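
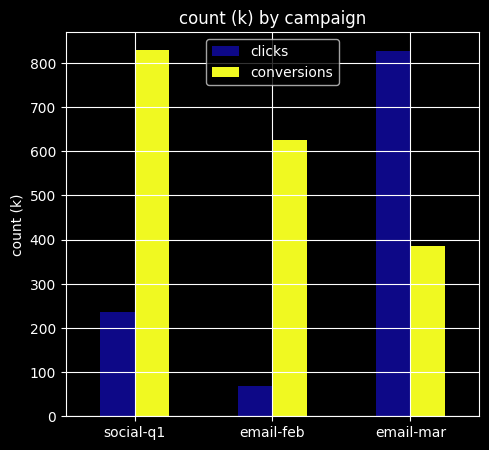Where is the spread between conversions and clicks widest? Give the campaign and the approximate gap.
social-q1: conversions ≈ 800, clicks ≈ 200 → gap ≈ 600. Next-largest (email-feb) is only ≈ 500.

social-q1, ≈ 600 k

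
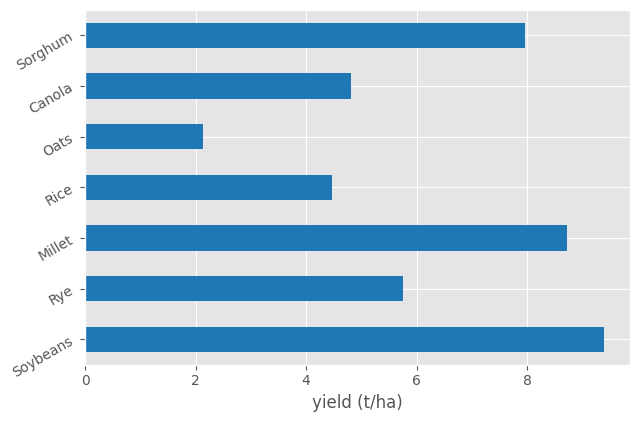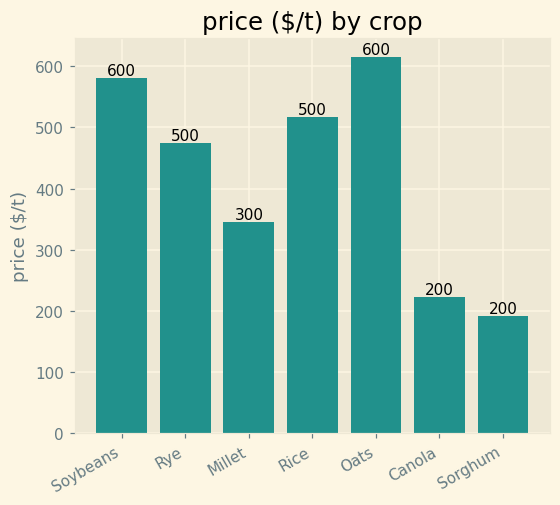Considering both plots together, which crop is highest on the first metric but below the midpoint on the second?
Chart 2 median price ($/t) ≈ 500; below-median crops: Millet, Canola, Sorghum. Among those, Millet has the highest yield (t/ha) (≈ 9).

Millet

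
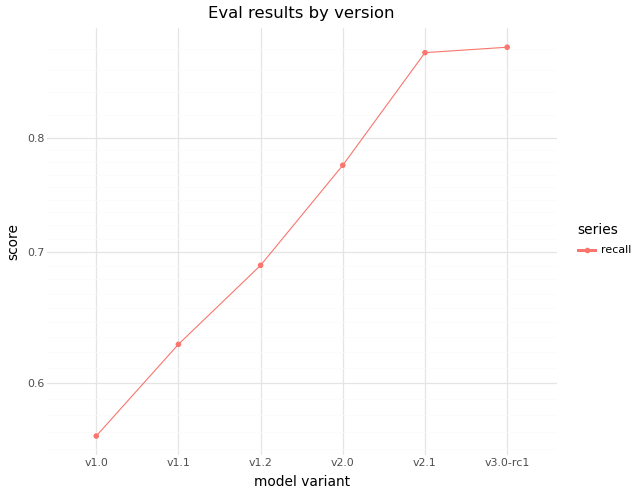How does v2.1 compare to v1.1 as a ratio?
≈ 1.38×

v2.1 ≈ 0.90, v1.1 ≈ 0.65; 0.90/0.65 ≈ 1.38.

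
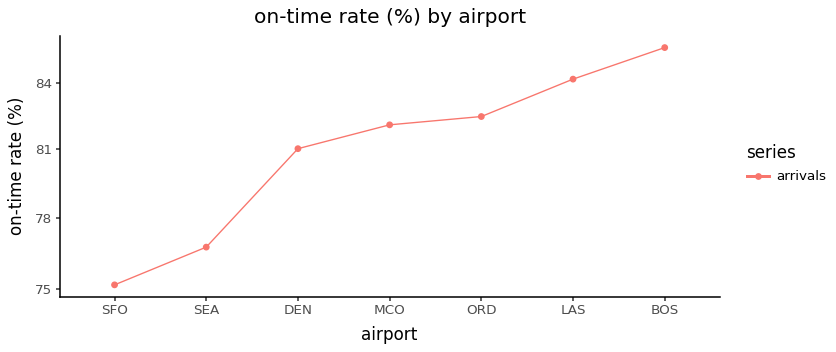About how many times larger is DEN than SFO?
≈ 1.08×

DEN ≈ 81, SFO ≈ 75; 81/75 ≈ 1.08.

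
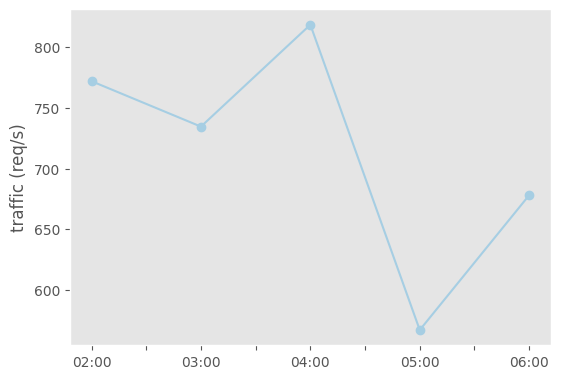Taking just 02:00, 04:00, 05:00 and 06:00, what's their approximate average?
(775 + 825 + 575 + 675) / 4 ≈ 712.

≈ 712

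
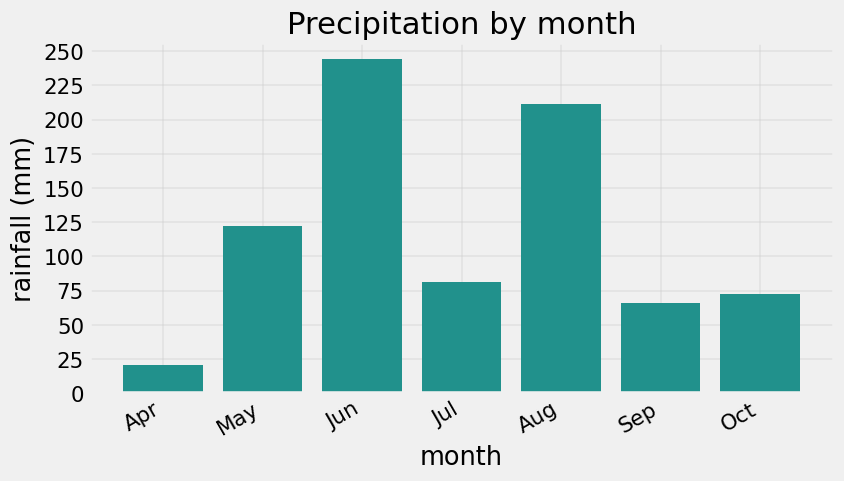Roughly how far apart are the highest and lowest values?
≈ 225

Max Jun ≈ 250, min Apr ≈ 25; range ≈ 225.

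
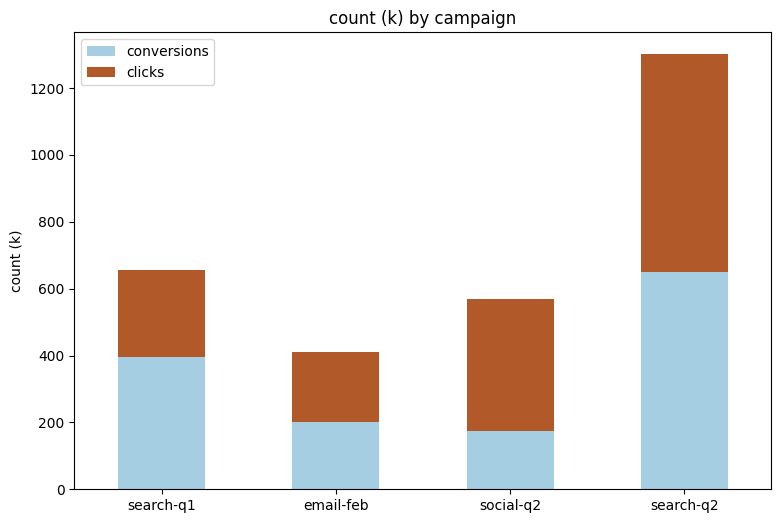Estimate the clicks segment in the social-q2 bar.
≈ 400

clicks top ≈ 600, bottom ≈ 200; segment ≈ 400.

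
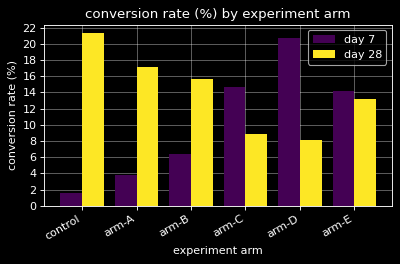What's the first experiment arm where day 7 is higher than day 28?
arm-B: day 7 ≈ 6 vs day 28 ≈ 16 (not yet); arm-C: day 7 ≈ 14 vs day 28 ≈ 8 (first crossover).

arm-C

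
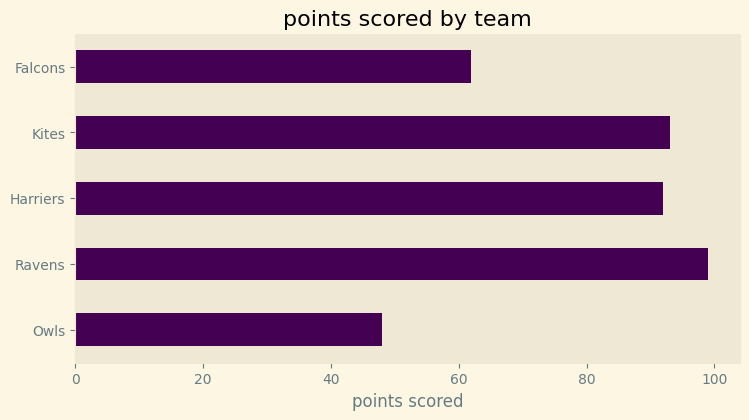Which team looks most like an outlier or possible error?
Owls

Owls ≈ 50; the rest sit between ≈ 60 and ≈ 100.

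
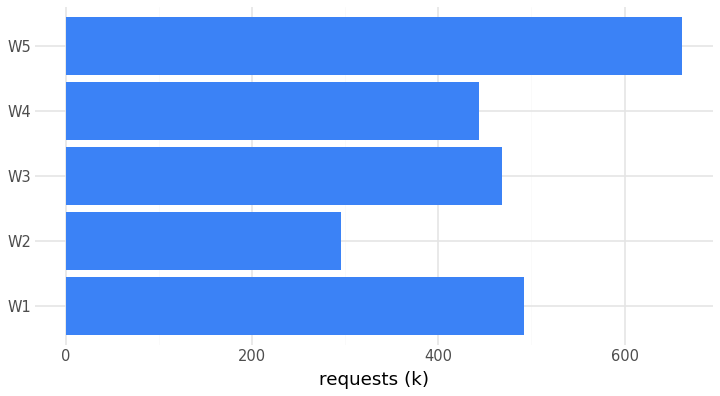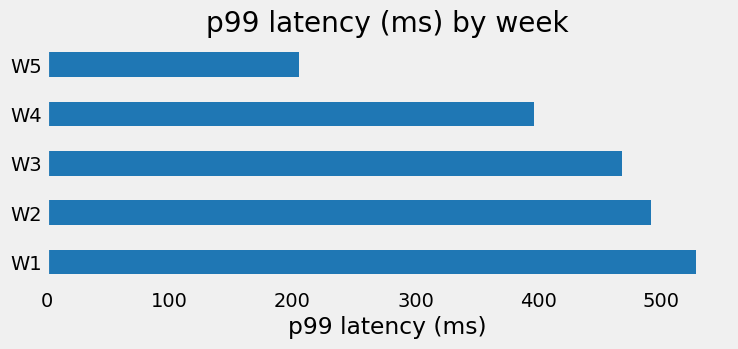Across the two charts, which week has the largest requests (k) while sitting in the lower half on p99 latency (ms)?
Chart 2 median p99 latency (ms) ≈ 450; below-median weeks: W4, W5. Among those, W5 has the highest requests (k) (≈ 700).

W5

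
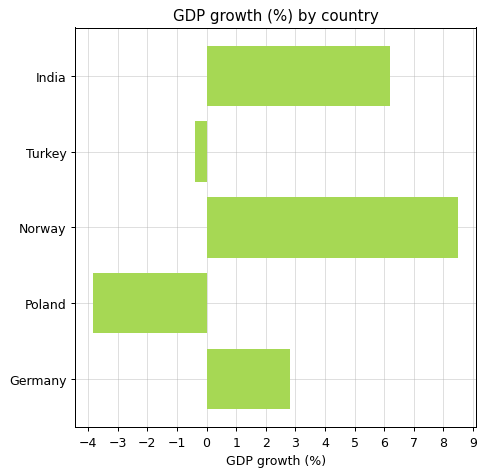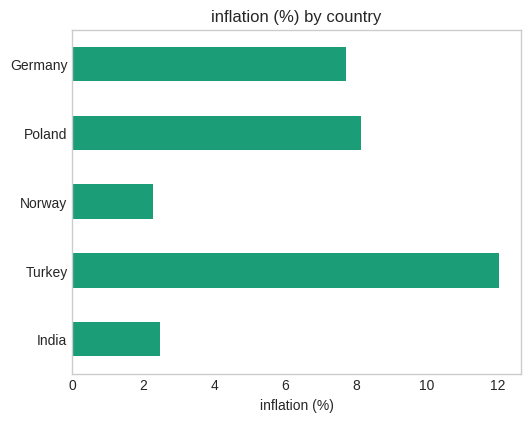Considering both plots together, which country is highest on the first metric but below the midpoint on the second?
Norway

Chart 2 median inflation (%) ≈ 8; below-median countries: India, Norway. Among those, Norway has the highest GDP growth (%) (≈ 8).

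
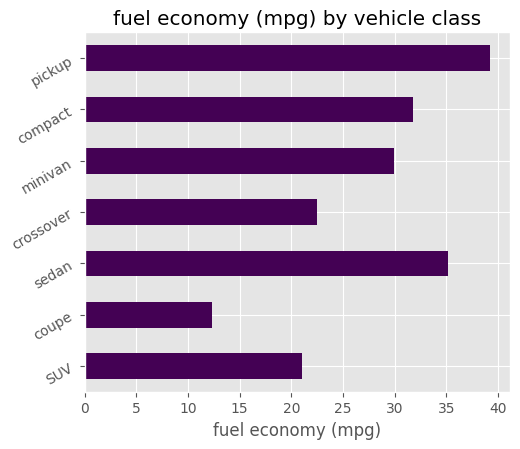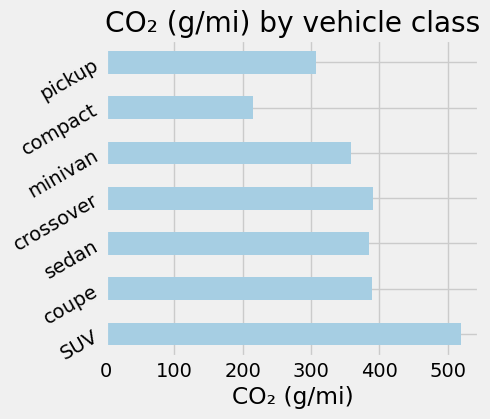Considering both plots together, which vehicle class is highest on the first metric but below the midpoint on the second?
Chart 2 median CO₂ (g/mi) ≈ 400; below-median vehicle classes: minivan, compact, pickup. Among those, pickup has the highest fuel economy (mpg) (≈ 40).

pickup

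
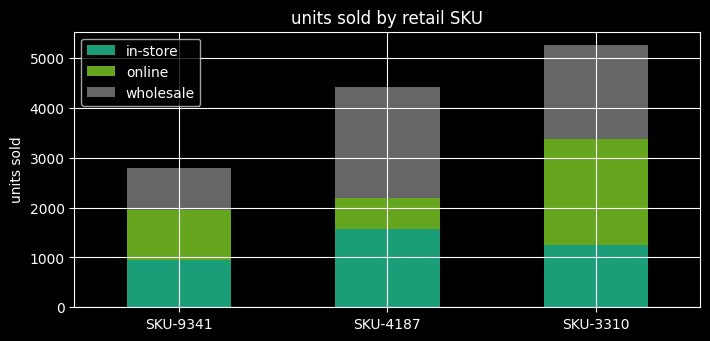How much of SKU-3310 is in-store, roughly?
in-store top ≈ 1500, bottom ≈ 0; segment ≈ 1500.

≈ 1500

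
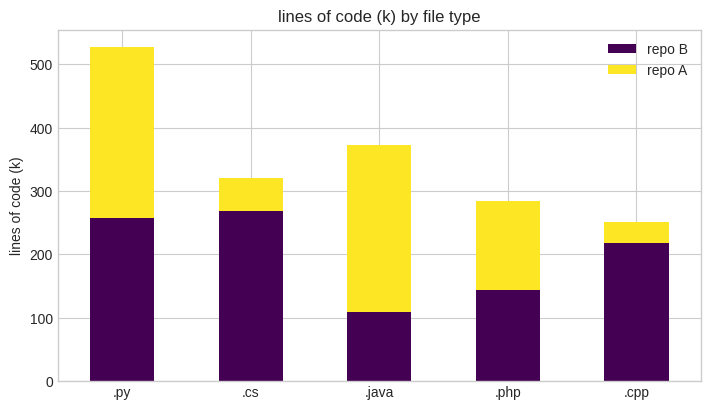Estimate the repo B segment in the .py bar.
repo B top ≈ 250, bottom ≈ 0; segment ≈ 250.

≈ 250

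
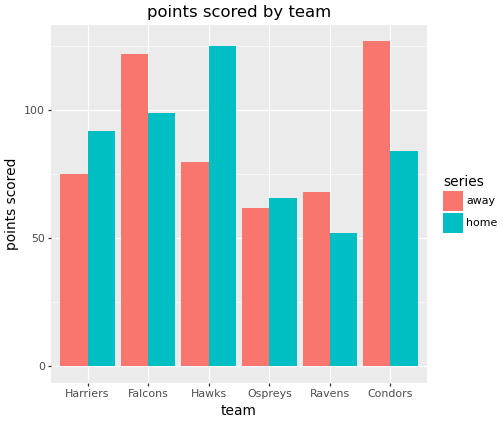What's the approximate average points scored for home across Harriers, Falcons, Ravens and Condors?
≈ 85

(100 + 100 + 60 + 80) / 4 ≈ 85.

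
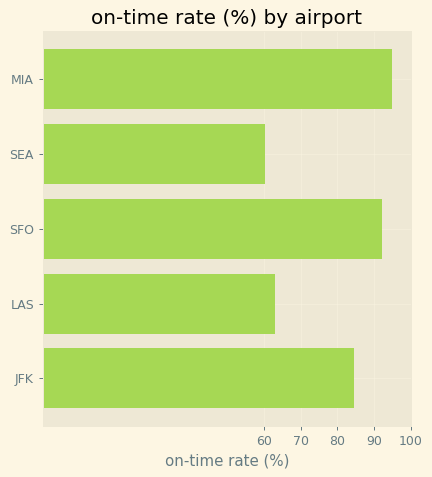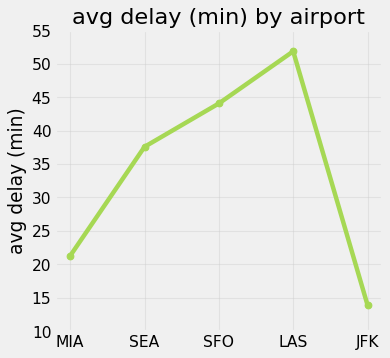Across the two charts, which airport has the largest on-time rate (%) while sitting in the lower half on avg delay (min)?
MIA

Chart 2 median avg delay (min) ≈ 40; below-median airports: MIA, JFK. Among those, MIA has the highest on-time rate (%) (≈ 90).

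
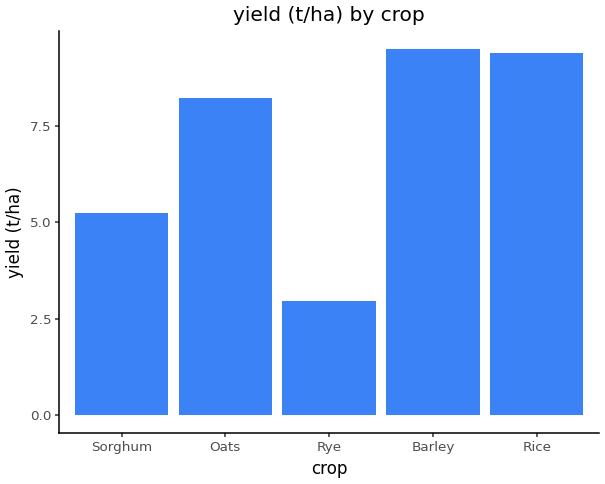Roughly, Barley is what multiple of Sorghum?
≈ 1.8×

Barley ≈ 9, Sorghum ≈ 5; 9/5 ≈ 1.8.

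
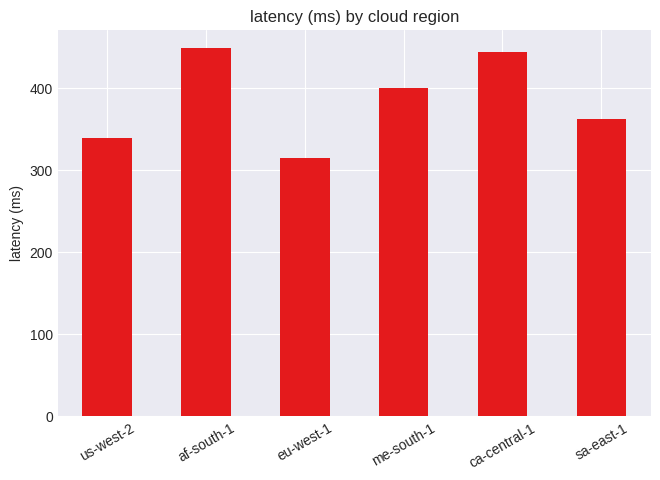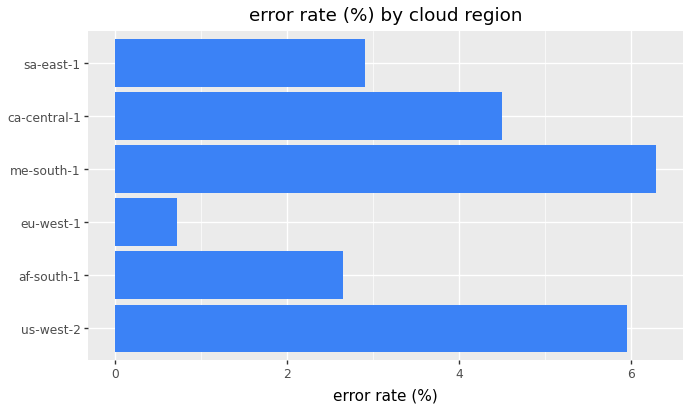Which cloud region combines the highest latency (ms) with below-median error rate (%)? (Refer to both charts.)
af-south-1

Chart 2 median error rate (%) ≈ 4; below-median cloud regions: af-south-1, eu-west-1, sa-east-1. Among those, af-south-1 has the highest latency (ms) (≈ 450).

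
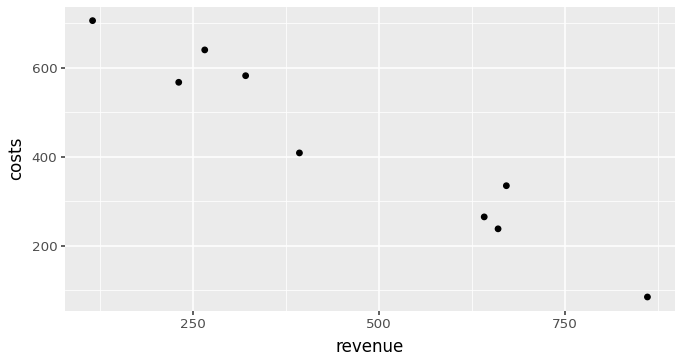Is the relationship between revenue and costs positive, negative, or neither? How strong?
negative, strong

Points are negatively correlated; strong (|r| ≈ 1.0).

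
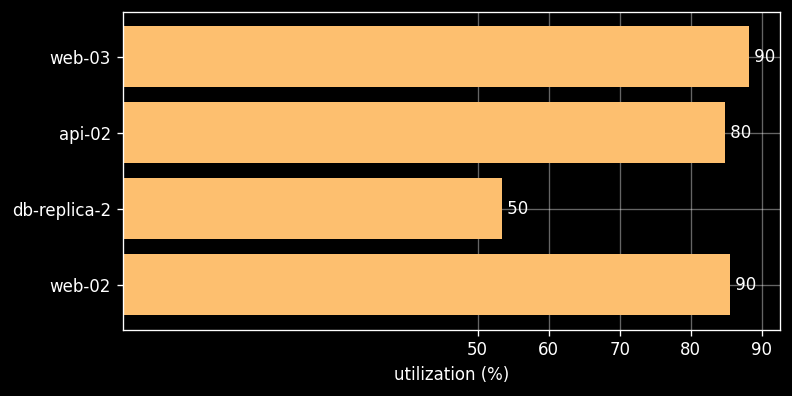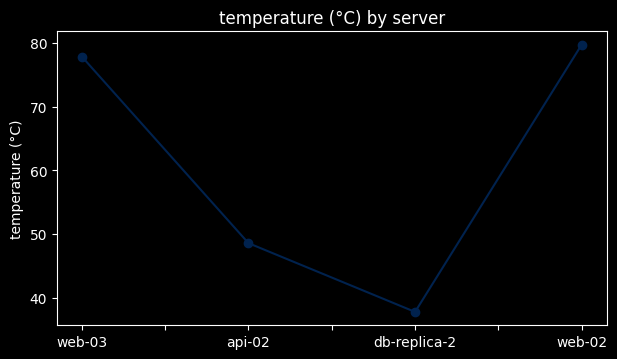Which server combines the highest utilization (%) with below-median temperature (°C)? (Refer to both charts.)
Chart 2 median temperature (°C) ≈ 60; below-median servers: api-02, db-replica-2. Among those, api-02 has the highest utilization (%) (≈ 80).

api-02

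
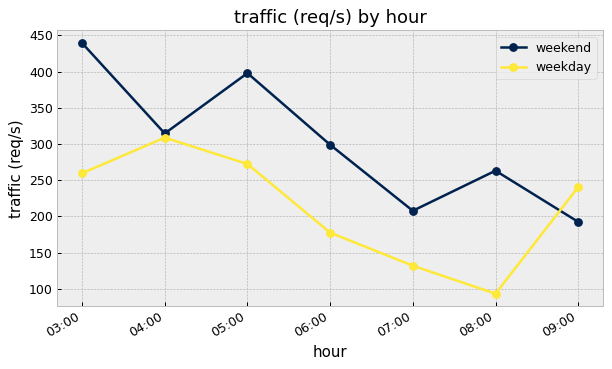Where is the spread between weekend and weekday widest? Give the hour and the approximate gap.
03:00: weekend ≈ 450, weekday ≈ 250 → gap ≈ 200. Next-largest (08:00) is only ≈ 150.

03:00, ≈ 200 req/s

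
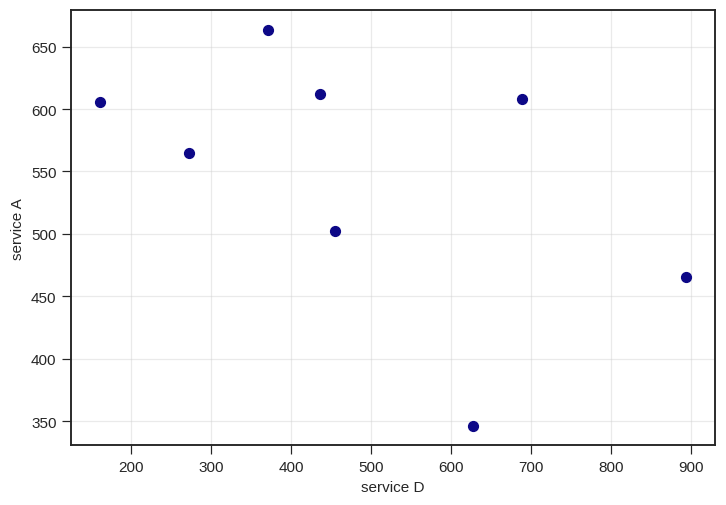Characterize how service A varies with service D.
negative, moderate

Points are negatively correlated; moderate (|r| ≈ 0.5).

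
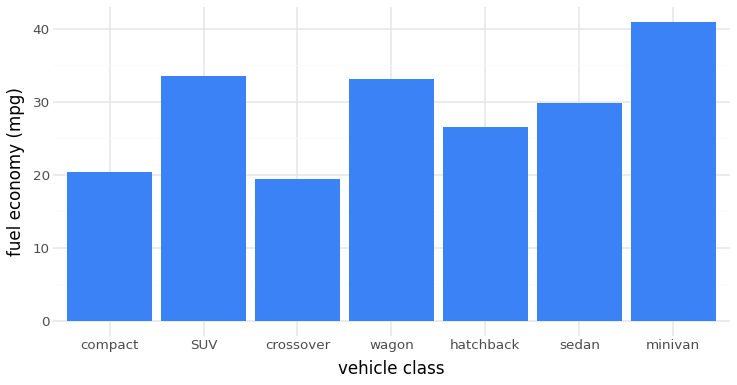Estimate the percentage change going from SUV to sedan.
≈ -14.3%

SUV ≈ 35, sedan ≈ 30; (30 − 35) / 35 ≈ -14.3%.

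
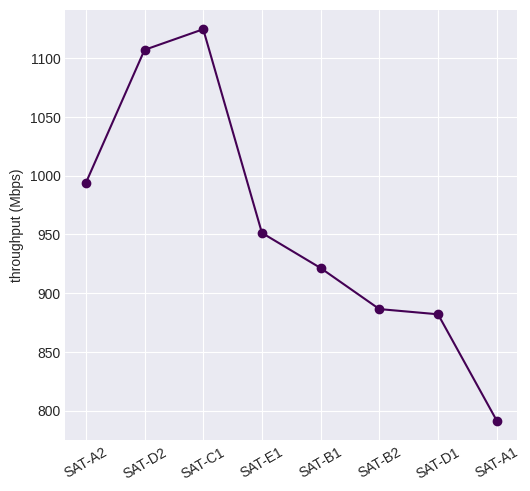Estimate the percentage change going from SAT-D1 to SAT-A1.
SAT-D1 ≈ 900, SAT-A1 ≈ 800; (800 − 900) / 900 ≈ -11.1%.

≈ -11.1%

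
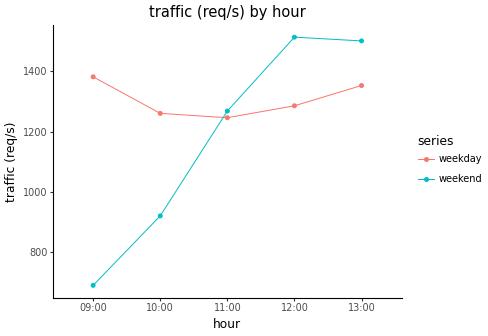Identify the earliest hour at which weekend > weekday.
11:00

10:00: weekend ≈ 900 vs weekday ≈ 1300 (not yet); 11:00: weekend ≈ 1300 vs weekday ≈ 1200 (first crossover).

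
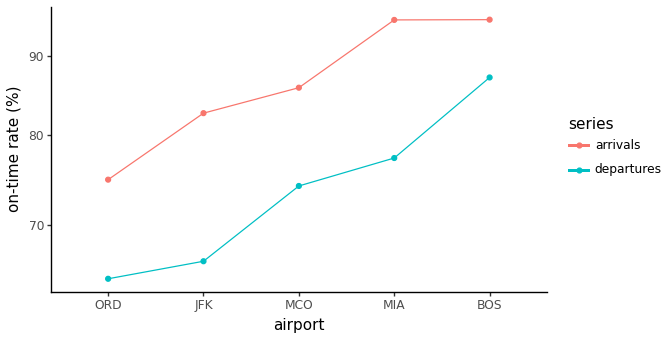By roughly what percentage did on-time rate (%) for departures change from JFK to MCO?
≈ +15.4%

JFK ≈ 65, MCO ≈ 75; (75 − 65) / 65 ≈ +15.4%.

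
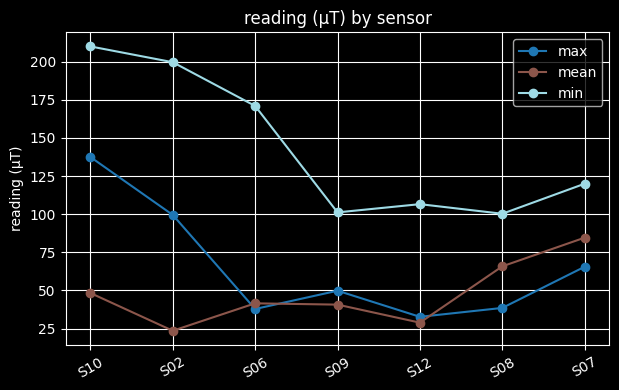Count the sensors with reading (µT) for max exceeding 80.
2

Above 80: S10, S02.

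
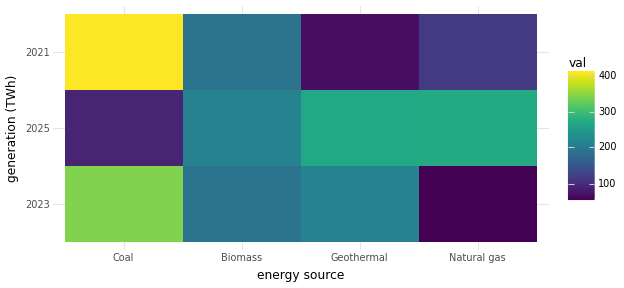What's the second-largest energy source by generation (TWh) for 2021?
Top 3 for 2021: Coal ≈ 400, Biomass ≈ 200, Natural gas ≈ 100.

Biomass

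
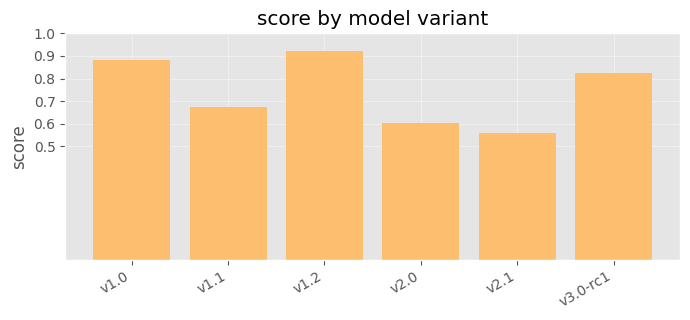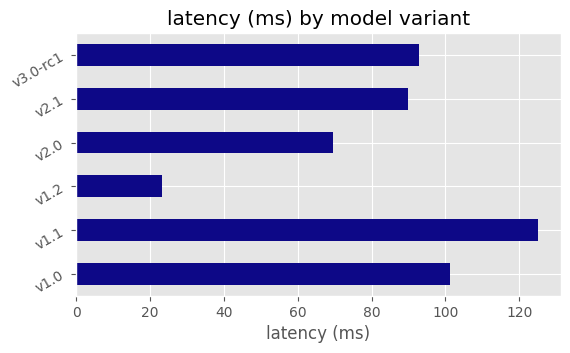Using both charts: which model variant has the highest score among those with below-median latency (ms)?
Chart 2 median latency (ms) ≈ 100; below-median model variants: v1.2, v2.0, v2.1. Among those, v1.2 has the highest score (≈ 0.9).

v1.2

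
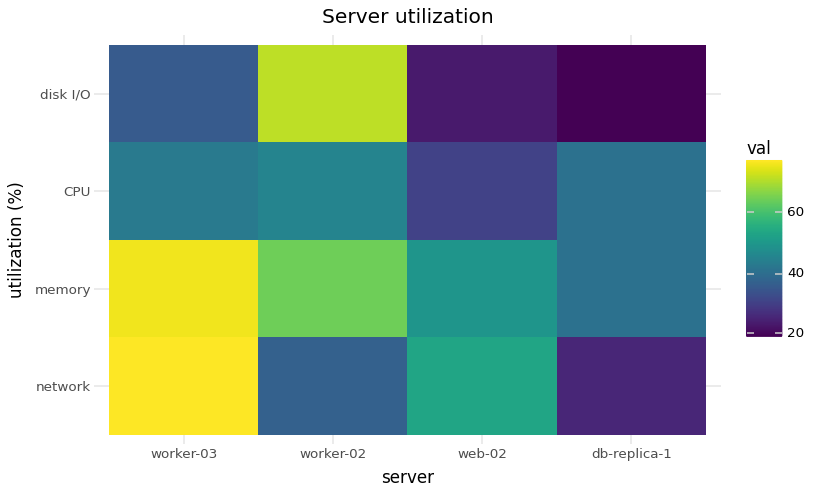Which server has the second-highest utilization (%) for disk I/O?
Top 3 for disk I/O: worker-02 ≈ 70, worker-03 ≈ 35, web-02 ≈ 25.

worker-03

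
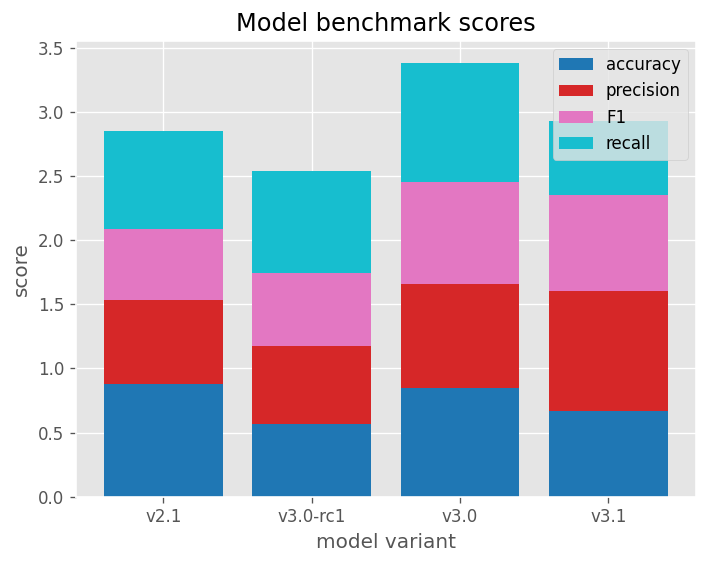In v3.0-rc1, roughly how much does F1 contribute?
≈ 0.5

F1 top ≈ 1.5, bottom ≈ 1.0; segment ≈ 0.5.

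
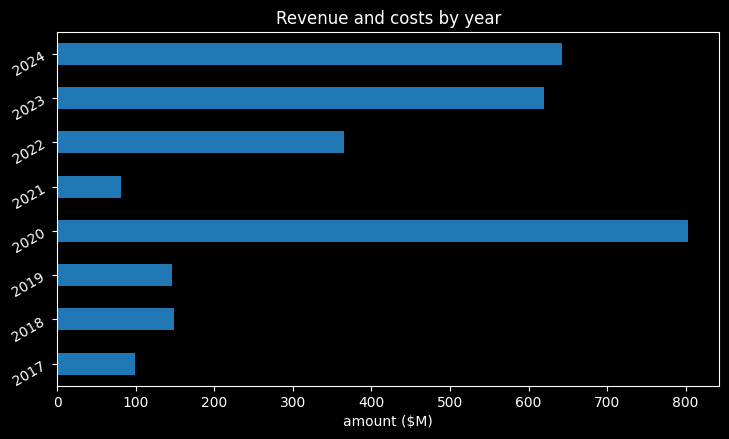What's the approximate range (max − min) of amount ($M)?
≈ 700

Max 2020 ≈ 800, min 2021 ≈ 100; range ≈ 700.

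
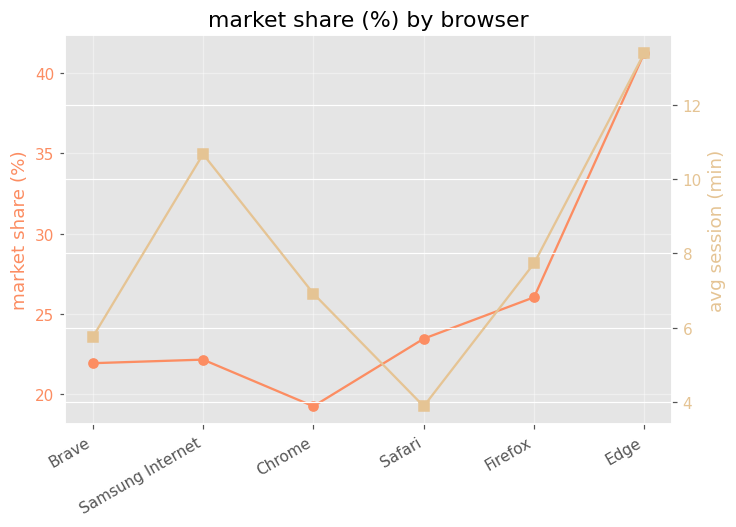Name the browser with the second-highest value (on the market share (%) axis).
Firefox

Top 3 (on the market share (%) axis): Edge ≈ 42, Firefox ≈ 26, Safari ≈ 24.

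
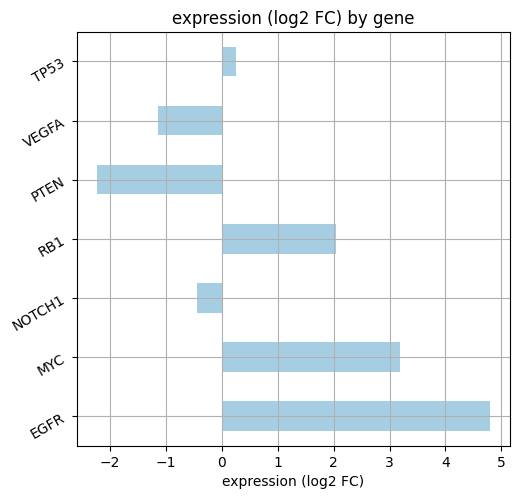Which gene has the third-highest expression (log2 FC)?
Top 4: EGFR ≈ 5, MYC ≈ 3, RB1 ≈ 2, TP53 ≈ 0.

RB1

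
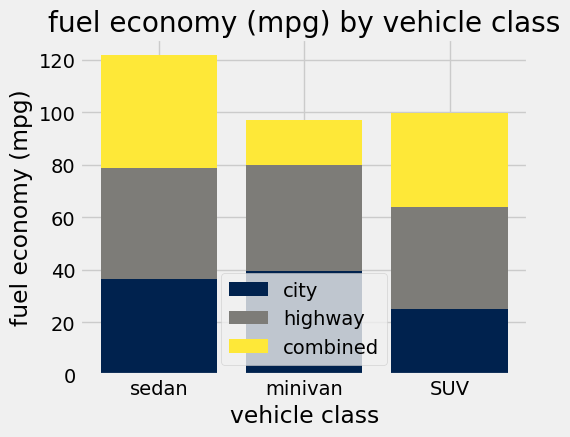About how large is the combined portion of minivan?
≈ 20

combined top ≈ 100, bottom ≈ 80; segment ≈ 20.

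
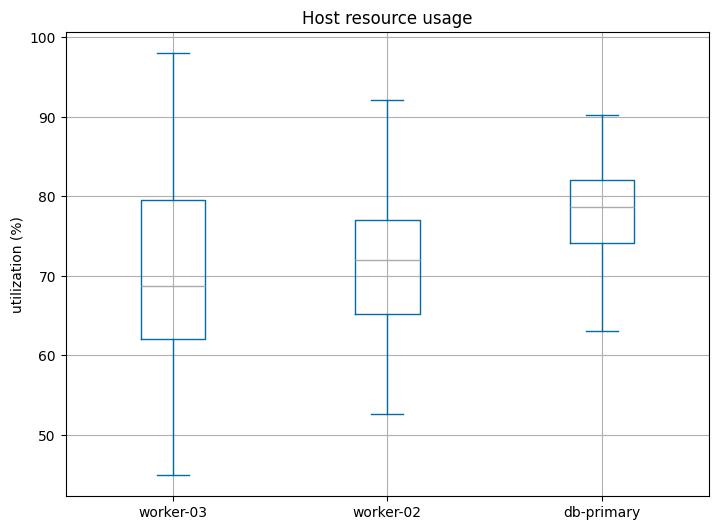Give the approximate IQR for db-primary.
≈ 8

Q3 ≈ 82, Q1 ≈ 74; IQR ≈ 8.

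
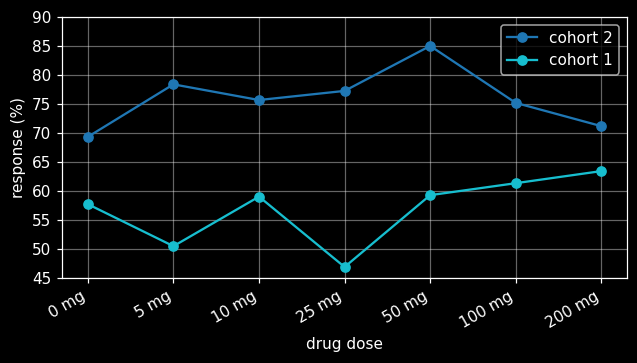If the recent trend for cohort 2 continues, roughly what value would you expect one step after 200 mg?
Last three: 85, 75, 70 → slope ≈ -7.5/step → next ≈ 62.5.

≈ 62.5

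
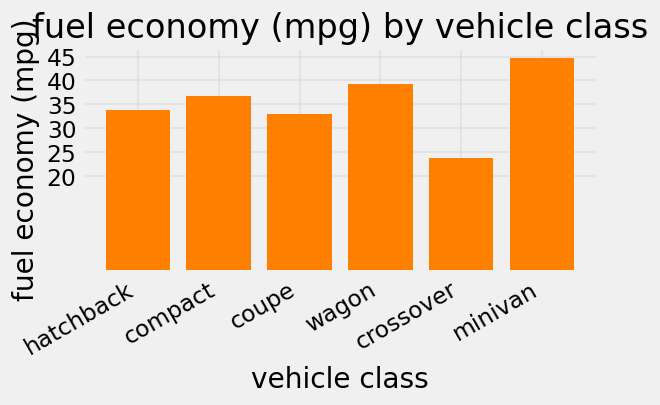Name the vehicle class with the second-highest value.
Top 3: minivan ≈ 45, wagon ≈ 40, compact ≈ 35.

wagon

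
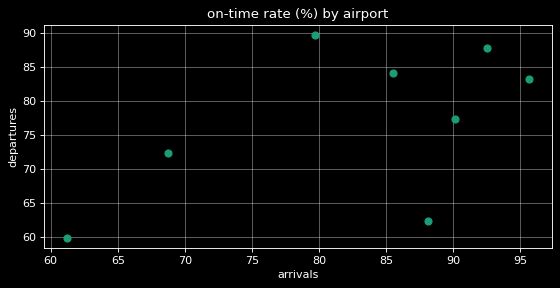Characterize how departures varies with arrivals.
Points are positively correlated; moderate (|r| ≈ 0.5).

positive, moderate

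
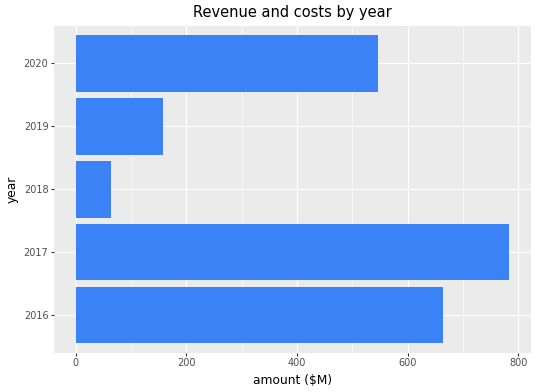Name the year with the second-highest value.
Top 3: 2017 ≈ 800, 2016 ≈ 700, 2020 ≈ 500.

2016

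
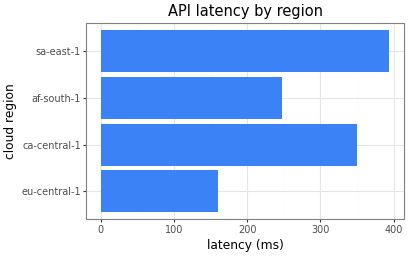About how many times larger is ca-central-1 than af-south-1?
ca-central-1 ≈ 350, af-south-1 ≈ 250; 350/250 ≈ 1.4.

≈ 1.4×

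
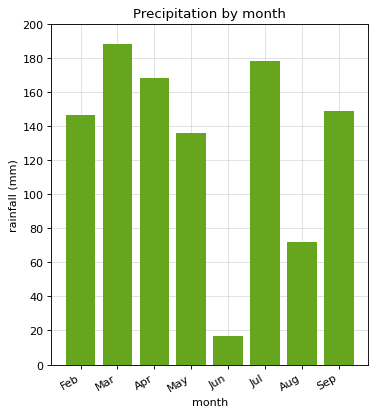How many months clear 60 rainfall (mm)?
7

Above 60: Feb, Mar, Apr, May, Jul, Aug, Sep.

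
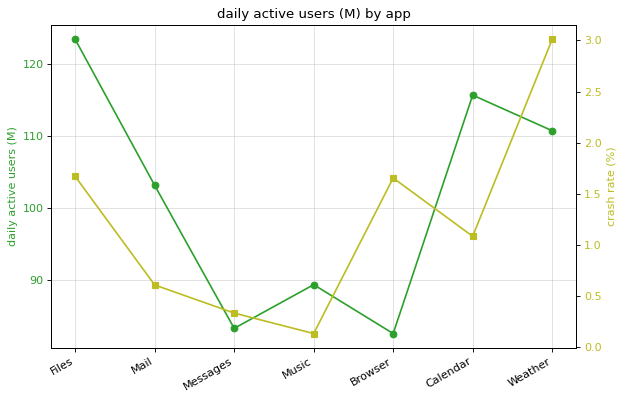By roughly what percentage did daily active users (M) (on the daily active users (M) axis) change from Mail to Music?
Mail ≈ 105, Music ≈ 90; (90 − 105) / 105 ≈ -14.3%.

≈ -14.3%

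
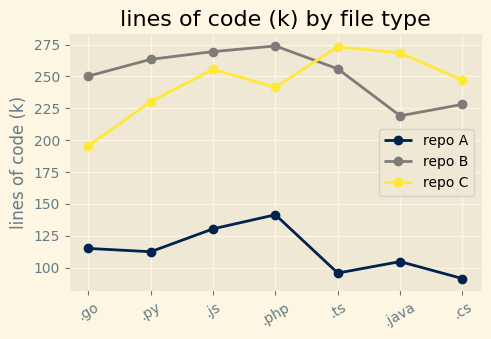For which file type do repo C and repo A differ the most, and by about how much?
.ts: repo C ≈ 280, repo A ≈ 100 → gap ≈ 180. Next-largest (.java) is only ≈ 160.

.ts, ≈ 180 k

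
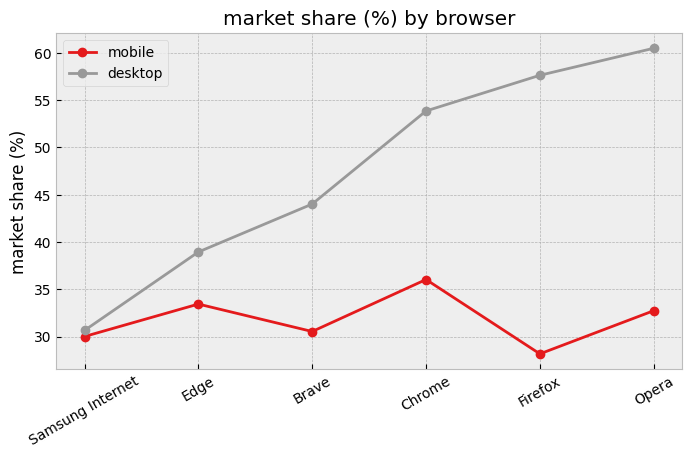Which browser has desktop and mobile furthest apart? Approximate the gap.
Firefox, ≈ 30 %

Firefox: desktop ≈ 60, mobile ≈ 30 → gap ≈ 30. Next-largest (Opera) is only ≈ 25.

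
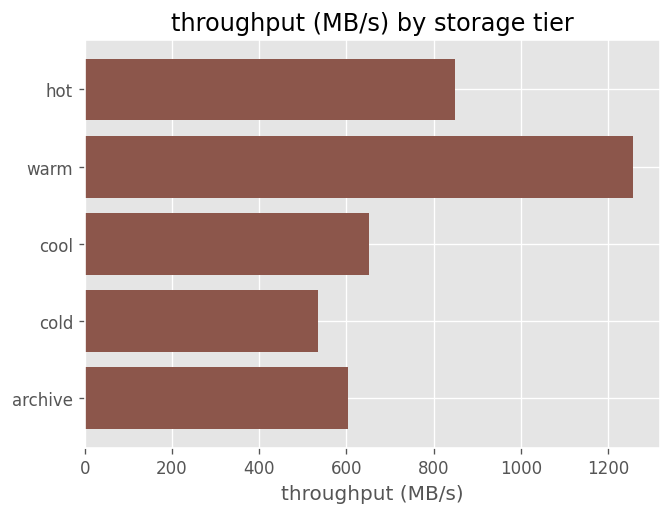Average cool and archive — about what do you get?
(600 + 600) / 2 ≈ 600.

≈ 600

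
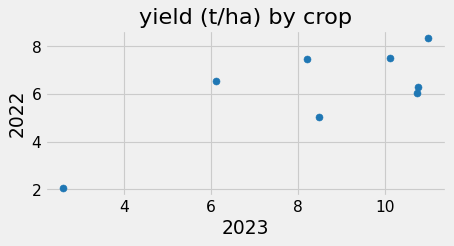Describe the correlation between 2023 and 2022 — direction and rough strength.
positive, strong

Points are positively correlated; strong (|r| ≈ 0.8).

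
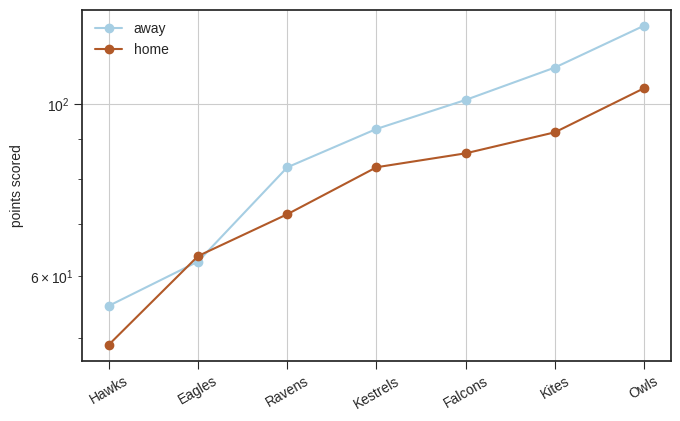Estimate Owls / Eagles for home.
Owls ≈ 100, Eagles ≈ 60; 100/60 ≈ 1.67.

≈ 1.67×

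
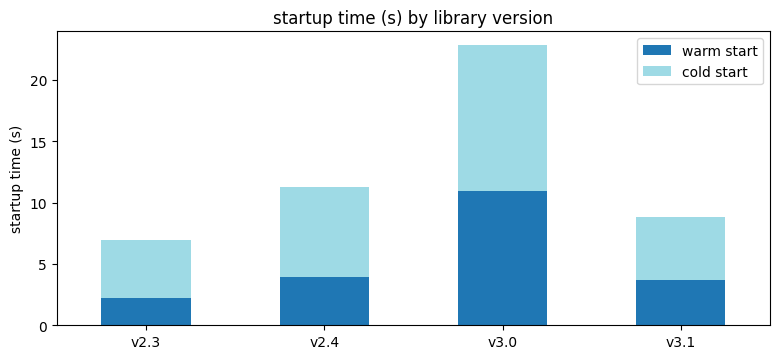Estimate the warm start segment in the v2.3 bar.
≈ 2

warm start top ≈ 2, bottom ≈ 0; segment ≈ 2.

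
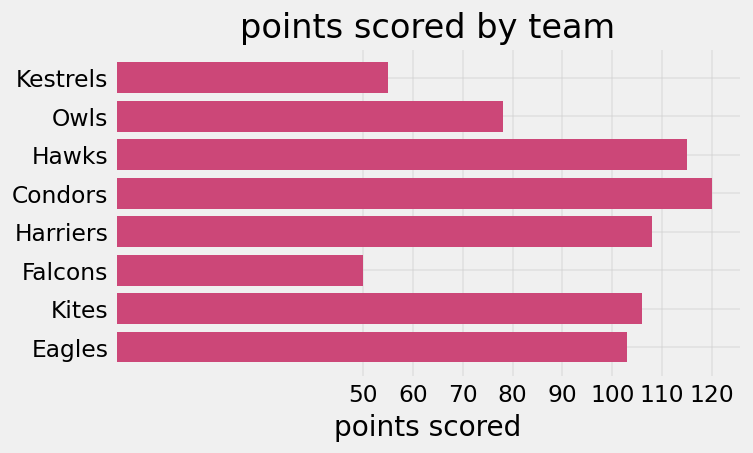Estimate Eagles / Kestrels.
Eagles ≈ 100, Kestrels ≈ 60; 100/60 ≈ 1.67.

≈ 1.67×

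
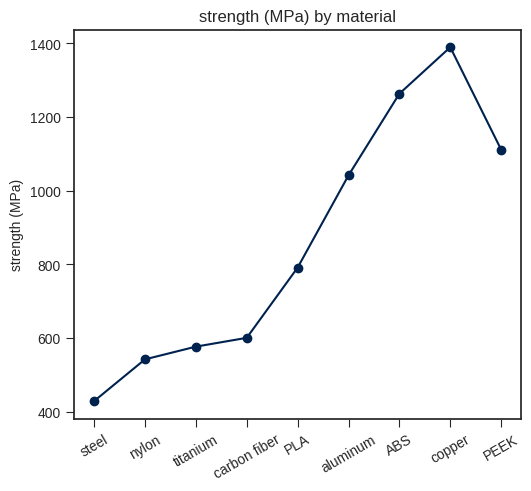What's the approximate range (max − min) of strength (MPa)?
≈ 1000

Max copper ≈ 1400, min steel ≈ 400; range ≈ 1000.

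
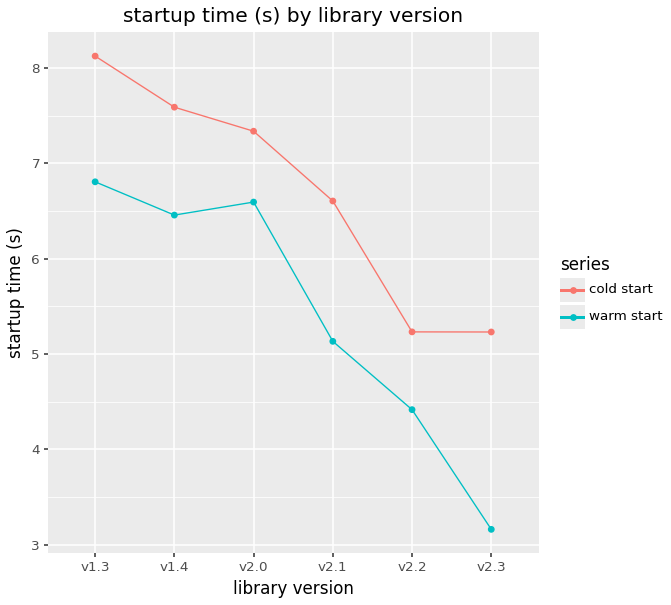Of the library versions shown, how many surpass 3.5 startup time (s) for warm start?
Above 3.5: v1.3, v1.4, v2.0, v2.1, v2.2.

5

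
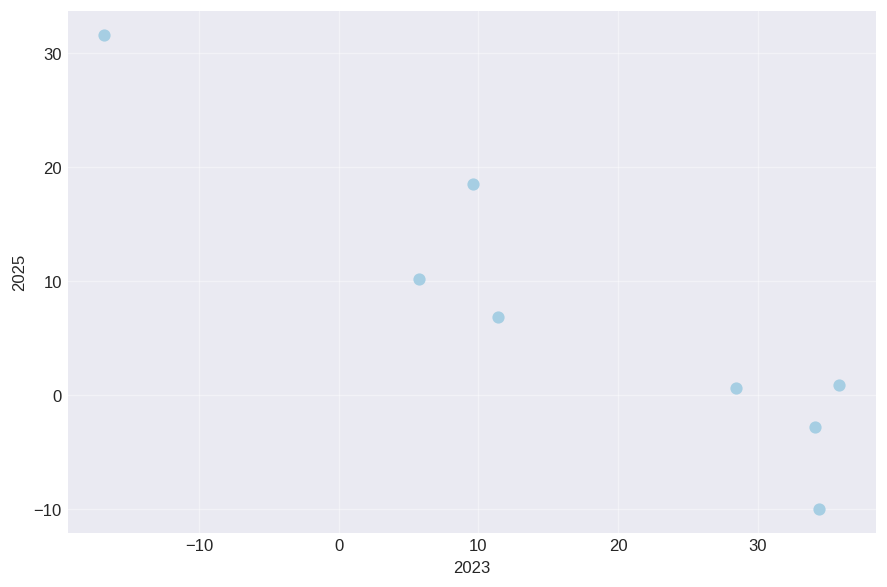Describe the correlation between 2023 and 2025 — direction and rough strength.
negative, strong

Points are negatively correlated; strong (|r| ≈ 0.9).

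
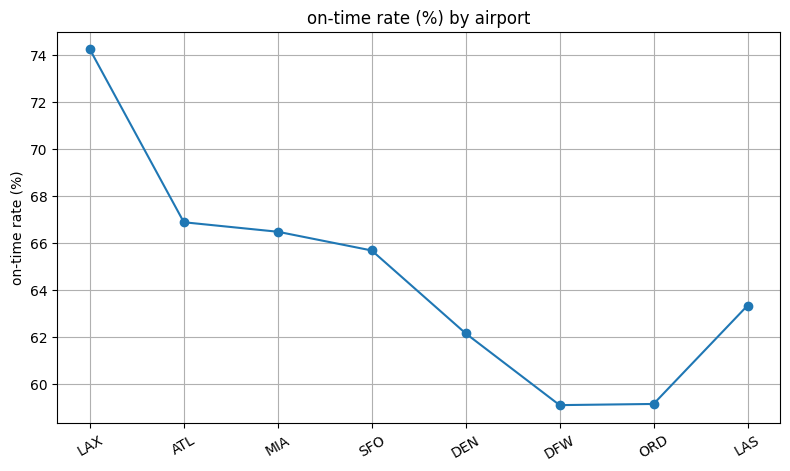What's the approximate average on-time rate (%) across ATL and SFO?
≈ 66

(66 + 66) / 2 ≈ 66.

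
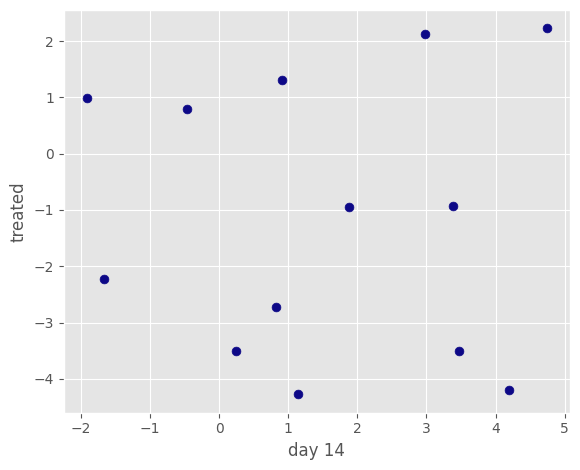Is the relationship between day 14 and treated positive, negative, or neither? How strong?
Points are roughly uncorrelated; weak (|r| ≈ 0.0).

no clear correlation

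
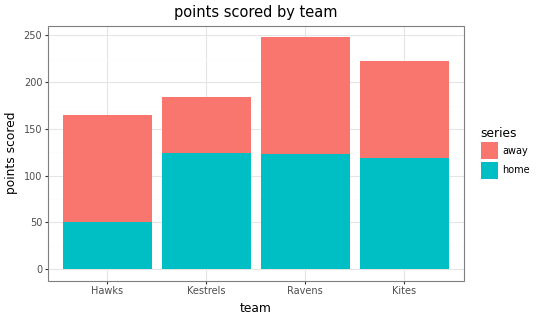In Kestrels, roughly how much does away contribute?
≈ 50

away top ≈ 175, bottom ≈ 125; segment ≈ 50.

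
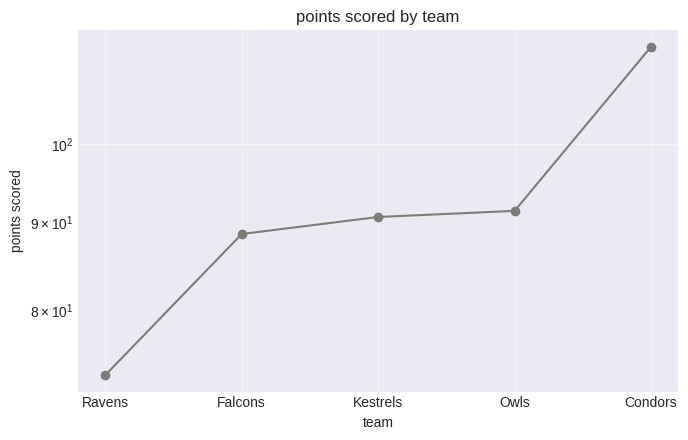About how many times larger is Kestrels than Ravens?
Kestrels ≈ 90, Ravens ≈ 75; 90/75 ≈ 1.2.

≈ 1.2×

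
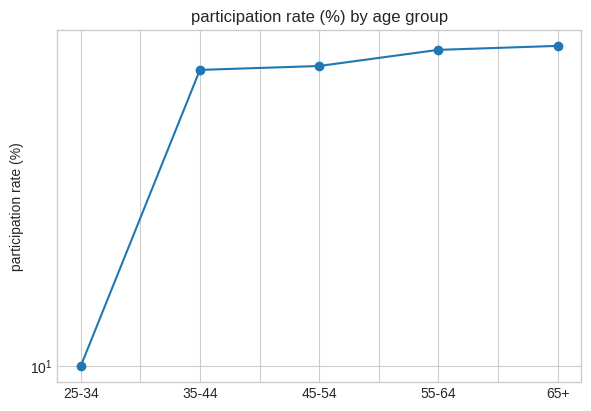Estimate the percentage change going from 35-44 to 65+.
≈ +14.3%

35-44 ≈ 70, 65+ ≈ 80; (80 − 70) / 70 ≈ +14.3%.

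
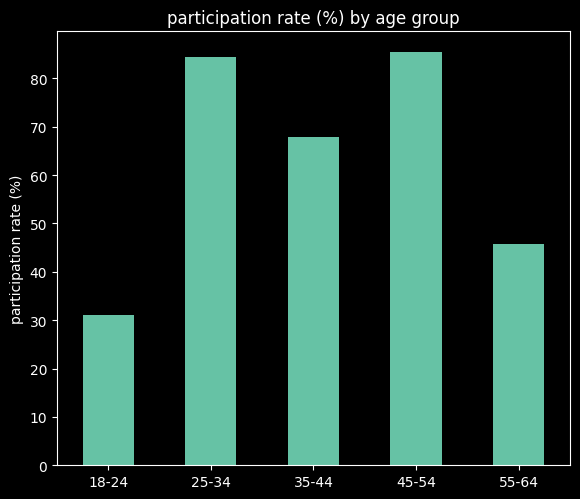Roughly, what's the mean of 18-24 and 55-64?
(30 + 50) / 2 ≈ 40.

≈ 40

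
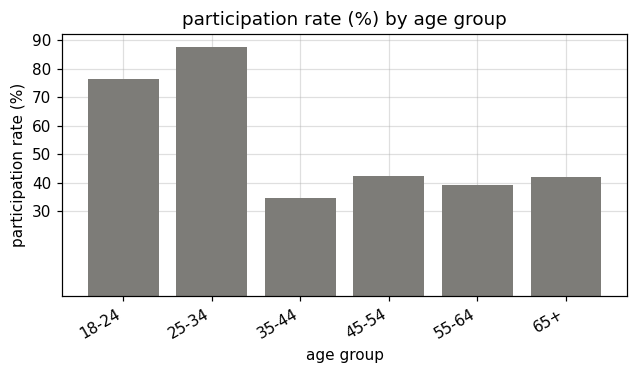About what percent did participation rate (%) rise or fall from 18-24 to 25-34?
18-24 ≈ 80, 25-34 ≈ 90; (90 − 80) / 80 ≈ +12.5%.

≈ +12.5%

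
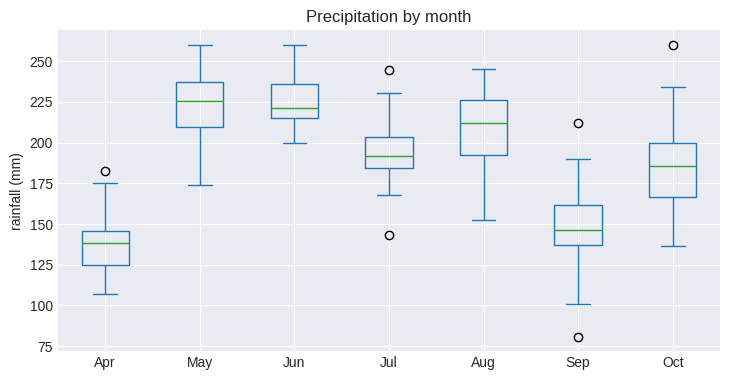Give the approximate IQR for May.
Q3 ≈ 240, Q1 ≈ 210; IQR ≈ 30.

≈ 30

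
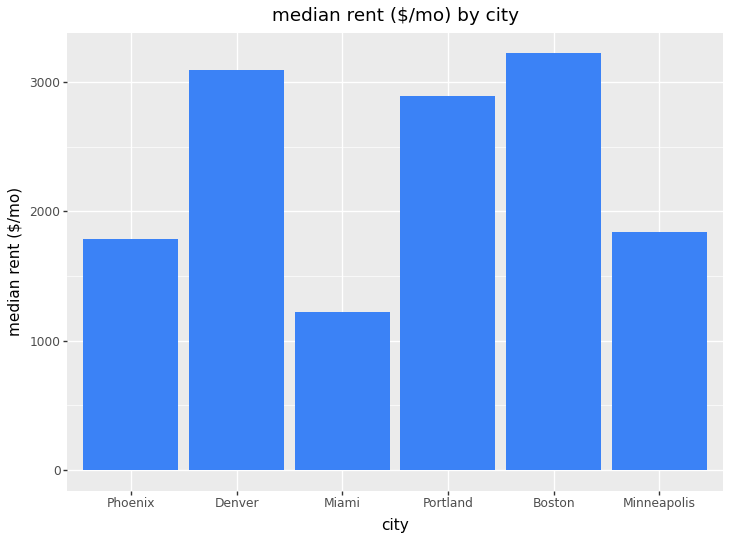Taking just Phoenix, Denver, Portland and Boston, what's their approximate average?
(2000 + 3000 + 3000 + 3000) / 4 ≈ 2750.

≈ 2750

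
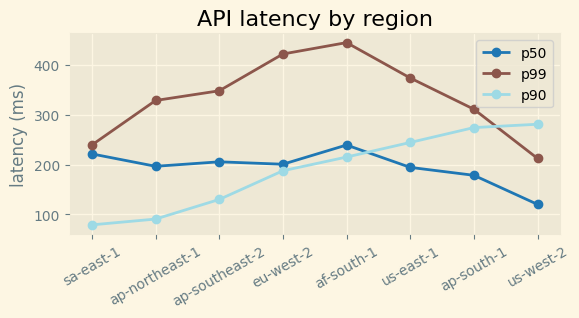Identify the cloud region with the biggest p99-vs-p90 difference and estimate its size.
ap-northeast-1, ≈ 250 ms

ap-northeast-1: p99 ≈ 350, p90 ≈ 100 → gap ≈ 250. Next-largest (eu-west-2) is only ≈ 200.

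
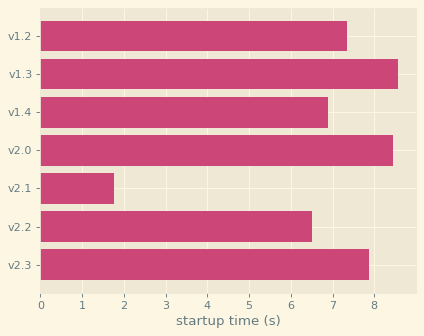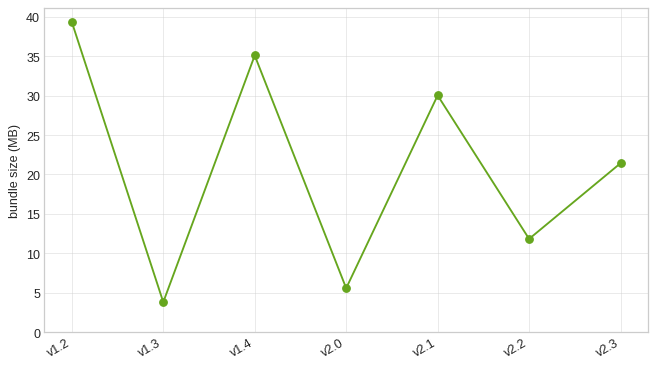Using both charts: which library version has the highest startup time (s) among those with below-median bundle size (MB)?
v1.3

Chart 2 median bundle size (MB) ≈ 20; below-median library versions: v1.3, v2.0, v2.2. Among those, v1.3 has the highest startup time (s) (≈ 9).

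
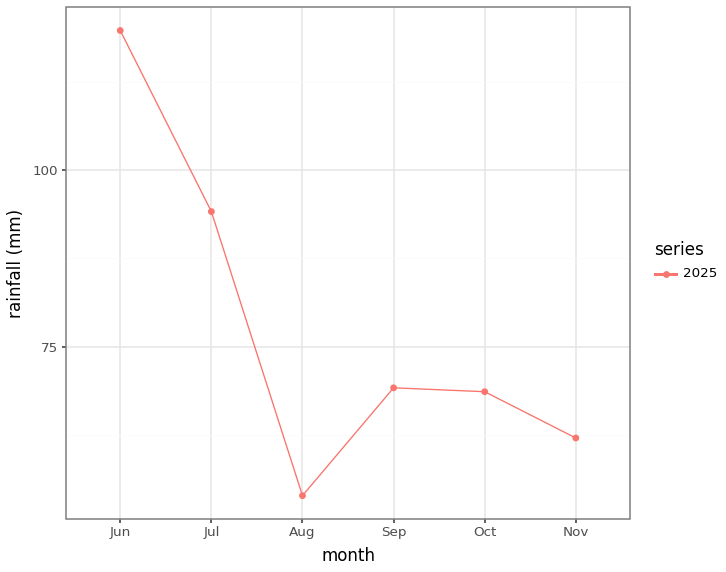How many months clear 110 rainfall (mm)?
1

Above 110: Jun.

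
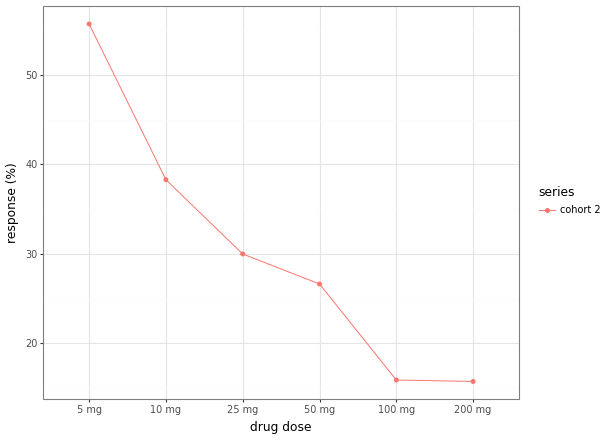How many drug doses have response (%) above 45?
Above 45: 5 mg.

1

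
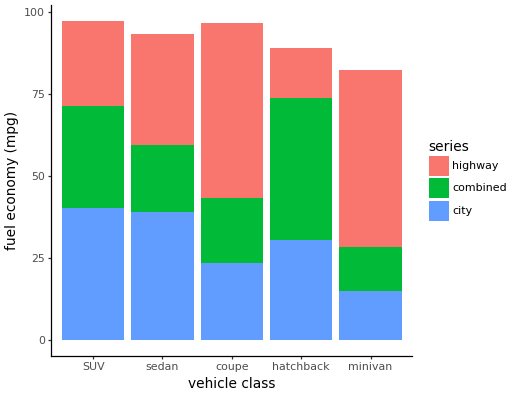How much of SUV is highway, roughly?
≈ 30

highway top ≈ 100, bottom ≈ 70; segment ≈ 30.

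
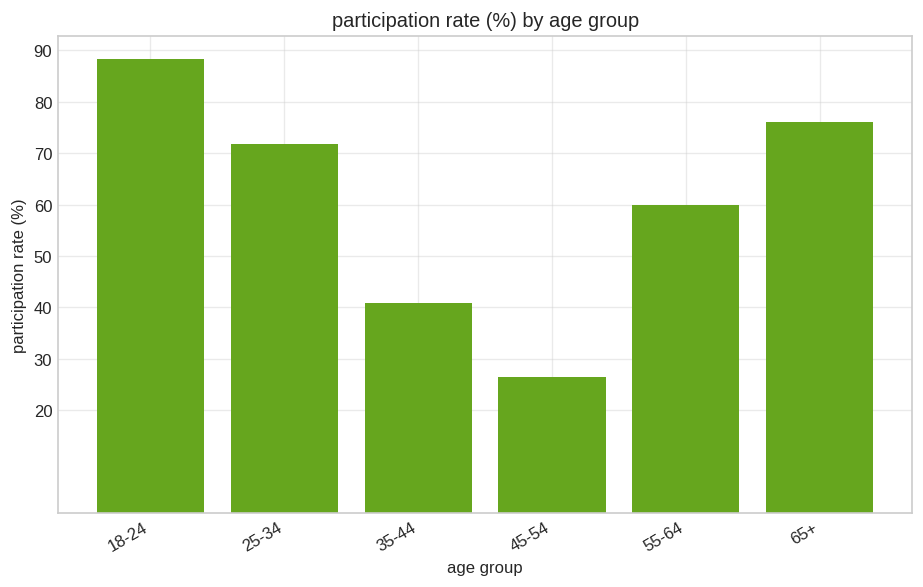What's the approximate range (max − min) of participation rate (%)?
≈ 60

Max 18-24 ≈ 90, min 45-54 ≈ 30; range ≈ 60.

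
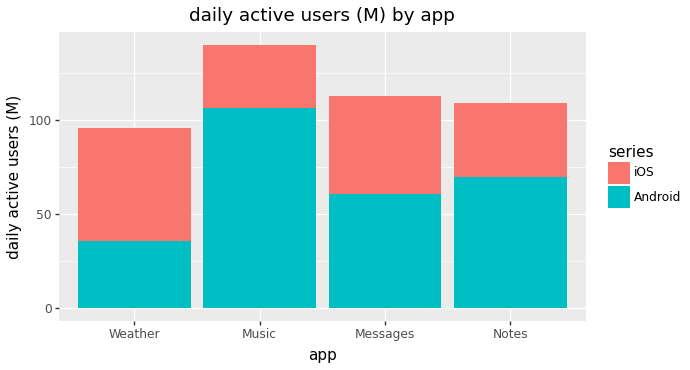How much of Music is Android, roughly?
Android top ≈ 100, bottom ≈ 0; segment ≈ 100.

≈ 100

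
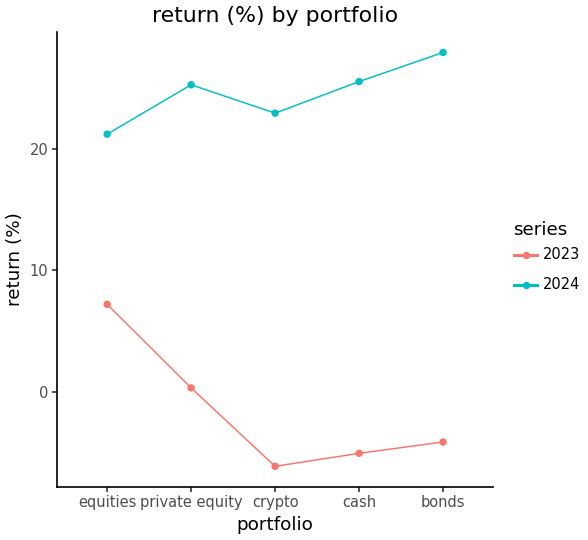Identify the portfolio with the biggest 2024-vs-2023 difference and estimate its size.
bonds: 2024 ≈ 30, 2023 ≈ -5 → gap ≈ 35. Next-largest (cash) is only ≈ 30.

bonds, ≈ 35 %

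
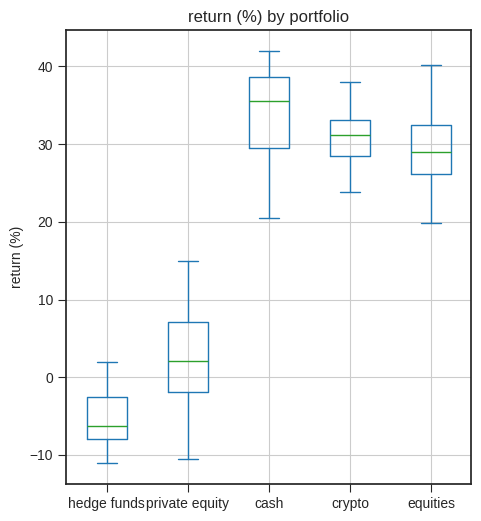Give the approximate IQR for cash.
≈ 10

Q3 ≈ 40, Q1 ≈ 30; IQR ≈ 10.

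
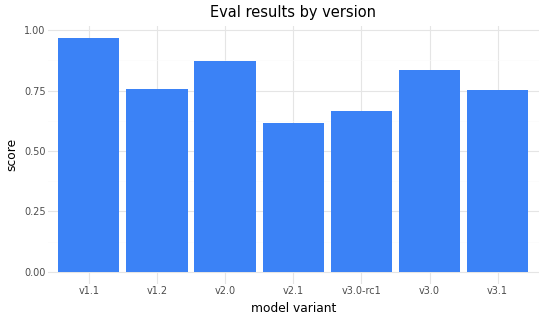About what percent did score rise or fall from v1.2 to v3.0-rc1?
≈ -12.5%

v1.2 ≈ 0.8, v3.0-rc1 ≈ 0.7; (0.7 − 0.8) / 0.8 ≈ -12.5%.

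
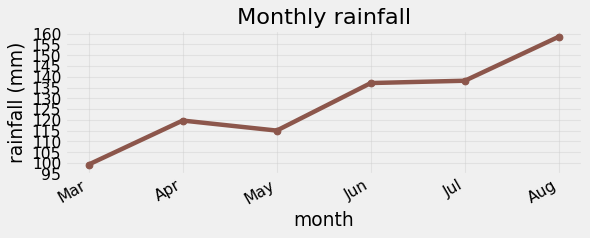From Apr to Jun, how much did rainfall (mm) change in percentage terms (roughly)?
Apr ≈ 120, Jun ≈ 135; (135 − 120) / 120 ≈ +12.5%.

≈ +12.5%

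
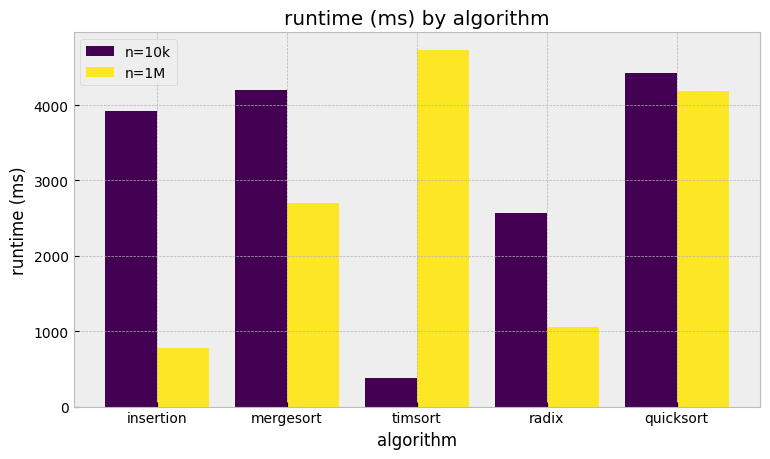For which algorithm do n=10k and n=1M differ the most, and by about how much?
timsort, ≈ 4000 ms

timsort: n=10k ≈ 500, n=1M ≈ 4500 → gap ≈ 4000. Next-largest (insertion) is only ≈ 3000.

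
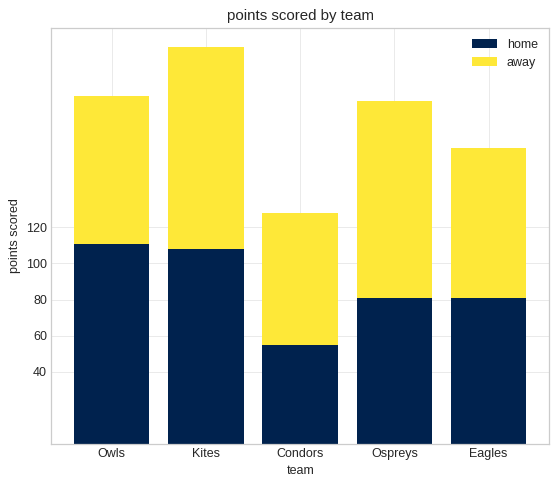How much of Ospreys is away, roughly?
≈ 120

away top ≈ 200, bottom ≈ 80; segment ≈ 120.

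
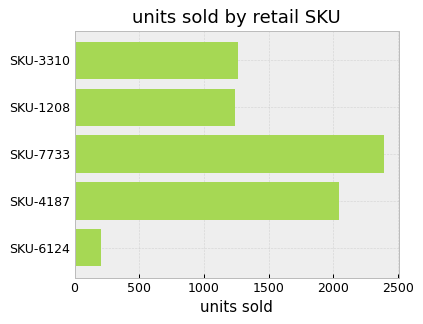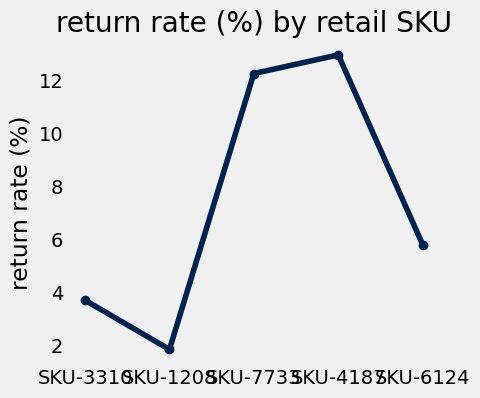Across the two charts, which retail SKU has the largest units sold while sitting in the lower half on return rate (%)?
SKU-3310

Chart 2 median return rate (%) ≈ 6; below-median retail SKUs: SKU-3310, SKU-1208. Among those, SKU-3310 has the highest units sold (≈ 1500).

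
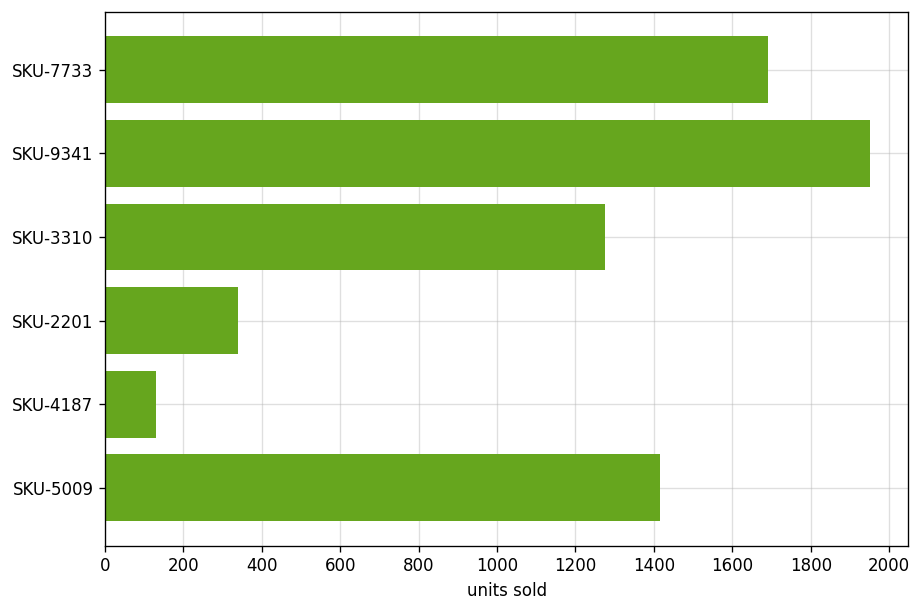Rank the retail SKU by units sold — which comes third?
SKU-5009

Top 4: SKU-9341 ≈ 2000, SKU-7733 ≈ 1600, SKU-5009 ≈ 1400, SKU-3310 ≈ 1200.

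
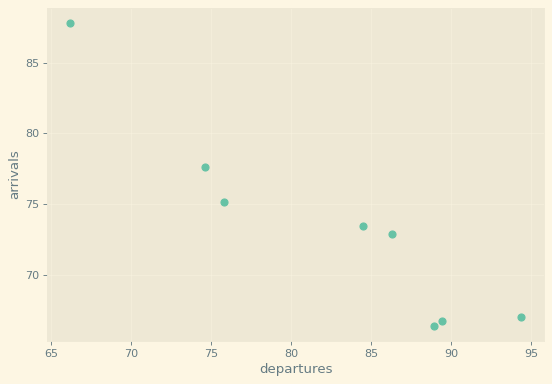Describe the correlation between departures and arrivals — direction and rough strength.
Points are negatively correlated; strong (|r| ≈ 0.9).

negative, strong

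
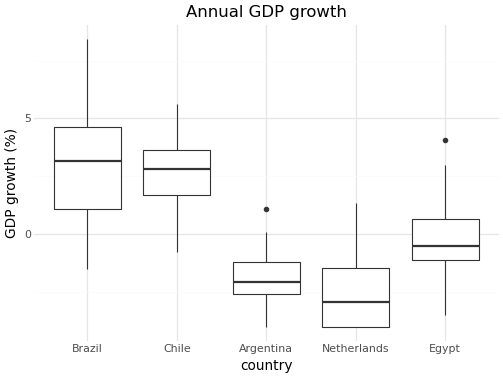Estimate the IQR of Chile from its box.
Q3 ≈ 3.5, Q1 ≈ 1.5; IQR ≈ 2.0.

≈ 2.0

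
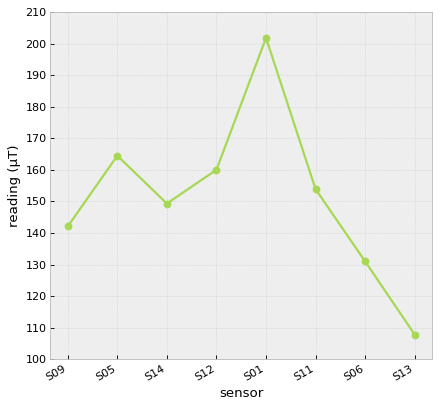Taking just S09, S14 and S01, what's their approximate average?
(140 + 150 + 200) / 3 ≈ 163.

≈ 163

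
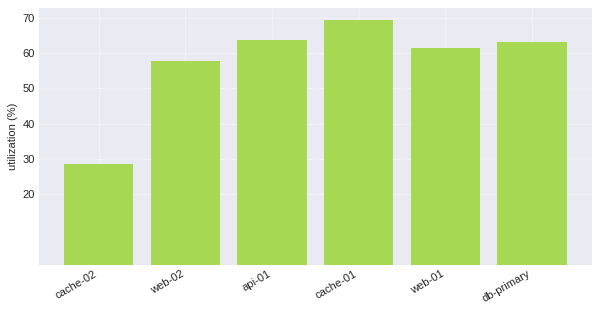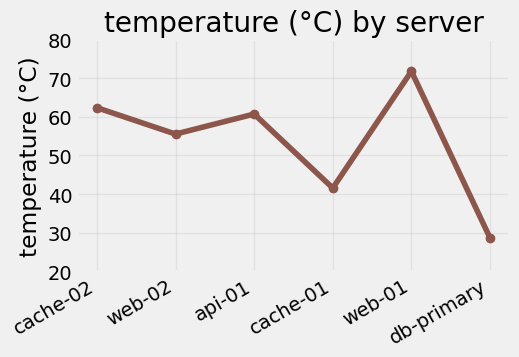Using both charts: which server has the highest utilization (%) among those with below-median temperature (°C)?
Chart 2 median temperature (°C) ≈ 60; below-median servers: web-02, cache-01, db-primary. Among those, cache-01 has the highest utilization (%) (≈ 70).

cache-01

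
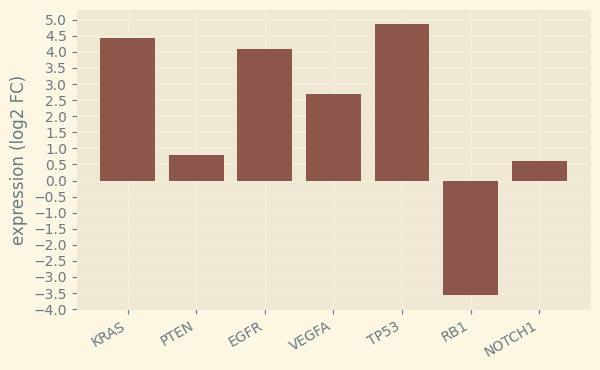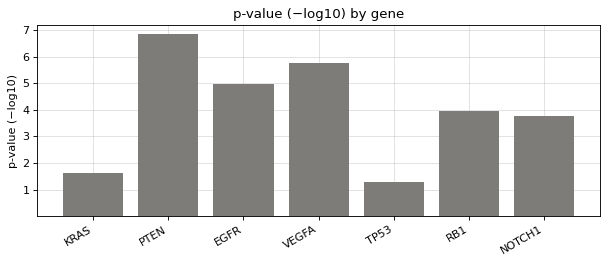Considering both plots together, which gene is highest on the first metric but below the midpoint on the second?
Chart 2 median p-value (−log10) ≈ 4; below-median genes: KRAS, TP53, NOTCH1. Among those, TP53 has the highest expression (log2 FC) (≈ 5).

TP53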